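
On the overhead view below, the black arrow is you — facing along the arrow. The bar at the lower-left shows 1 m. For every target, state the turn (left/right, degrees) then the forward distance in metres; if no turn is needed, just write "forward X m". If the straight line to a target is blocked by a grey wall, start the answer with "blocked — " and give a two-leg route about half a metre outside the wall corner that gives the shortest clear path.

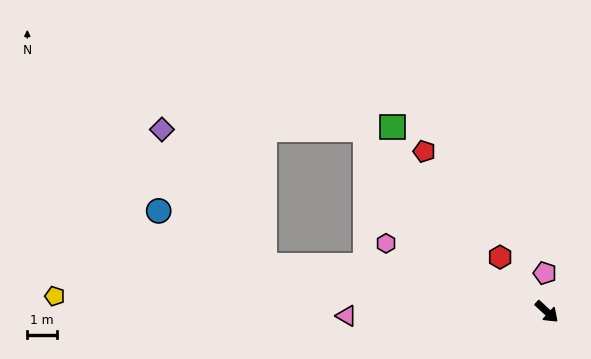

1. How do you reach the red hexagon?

turn left 173°, forward 2.5 m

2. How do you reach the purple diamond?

blocked — turn right 147°, forward 9.8 m, then turn right 43°, forward 5.8 m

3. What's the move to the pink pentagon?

turn left 135°, forward 1.3 m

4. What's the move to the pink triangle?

turn right 136°, forward 6.8 m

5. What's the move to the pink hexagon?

turn right 160°, forward 6.0 m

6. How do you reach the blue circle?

blocked — turn right 147°, forward 9.8 m, then turn right 17°, forward 4.1 m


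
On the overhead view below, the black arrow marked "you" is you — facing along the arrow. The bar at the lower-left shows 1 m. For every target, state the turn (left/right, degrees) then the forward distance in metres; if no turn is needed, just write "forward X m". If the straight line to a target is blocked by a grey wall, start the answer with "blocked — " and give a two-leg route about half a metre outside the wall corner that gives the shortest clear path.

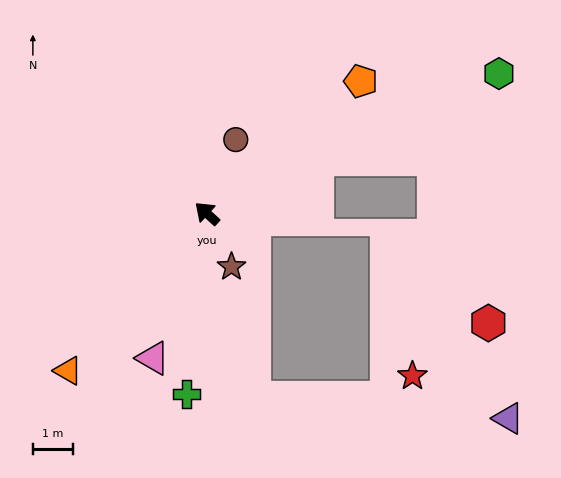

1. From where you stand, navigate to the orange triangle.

turn left 91°, forward 5.2 m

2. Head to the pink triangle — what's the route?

turn left 112°, forward 3.9 m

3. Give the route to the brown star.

turn left 157°, forward 1.5 m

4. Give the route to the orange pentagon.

turn right 97°, forward 5.1 m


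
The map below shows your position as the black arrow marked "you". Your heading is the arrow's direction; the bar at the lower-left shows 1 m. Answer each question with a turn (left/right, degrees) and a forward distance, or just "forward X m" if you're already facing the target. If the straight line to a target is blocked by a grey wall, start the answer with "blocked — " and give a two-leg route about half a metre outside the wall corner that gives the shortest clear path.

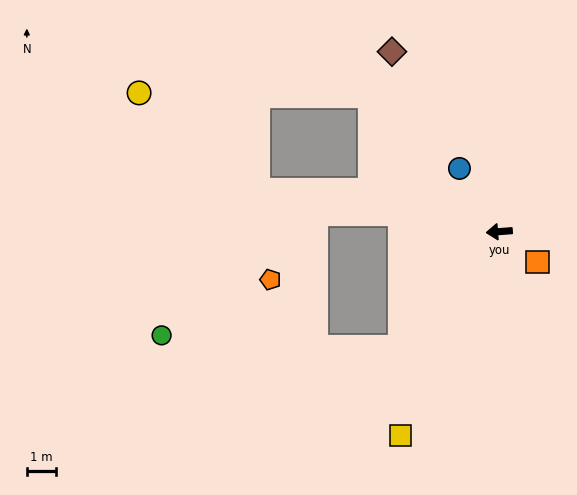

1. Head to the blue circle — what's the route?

turn right 62°, forward 2.6 m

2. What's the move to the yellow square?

turn left 60°, forward 7.8 m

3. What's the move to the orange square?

turn left 137°, forward 1.7 m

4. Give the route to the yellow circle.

blocked — turn right 14°, forward 8.4 m, then turn right 30°, forward 5.3 m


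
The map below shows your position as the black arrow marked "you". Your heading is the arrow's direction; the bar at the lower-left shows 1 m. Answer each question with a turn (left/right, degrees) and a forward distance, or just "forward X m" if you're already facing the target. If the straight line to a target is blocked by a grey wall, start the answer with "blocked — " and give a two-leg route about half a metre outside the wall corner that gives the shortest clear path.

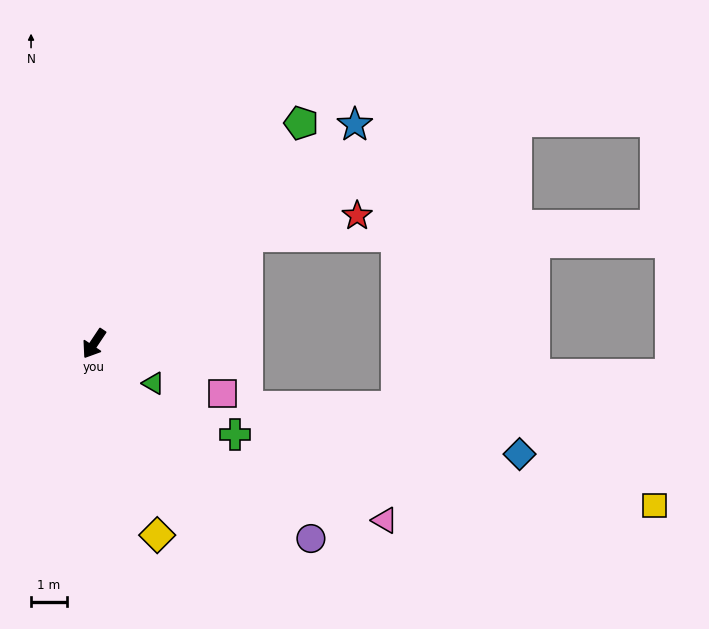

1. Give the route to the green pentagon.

turn left 170°, forward 8.5 m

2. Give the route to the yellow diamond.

turn left 52°, forward 5.6 m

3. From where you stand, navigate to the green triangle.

turn left 90°, forward 2.0 m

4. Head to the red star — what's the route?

blocked — turn left 159°, forward 5.2 m, then turn right 24°, forward 3.1 m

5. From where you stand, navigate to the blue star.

turn left 164°, forward 9.5 m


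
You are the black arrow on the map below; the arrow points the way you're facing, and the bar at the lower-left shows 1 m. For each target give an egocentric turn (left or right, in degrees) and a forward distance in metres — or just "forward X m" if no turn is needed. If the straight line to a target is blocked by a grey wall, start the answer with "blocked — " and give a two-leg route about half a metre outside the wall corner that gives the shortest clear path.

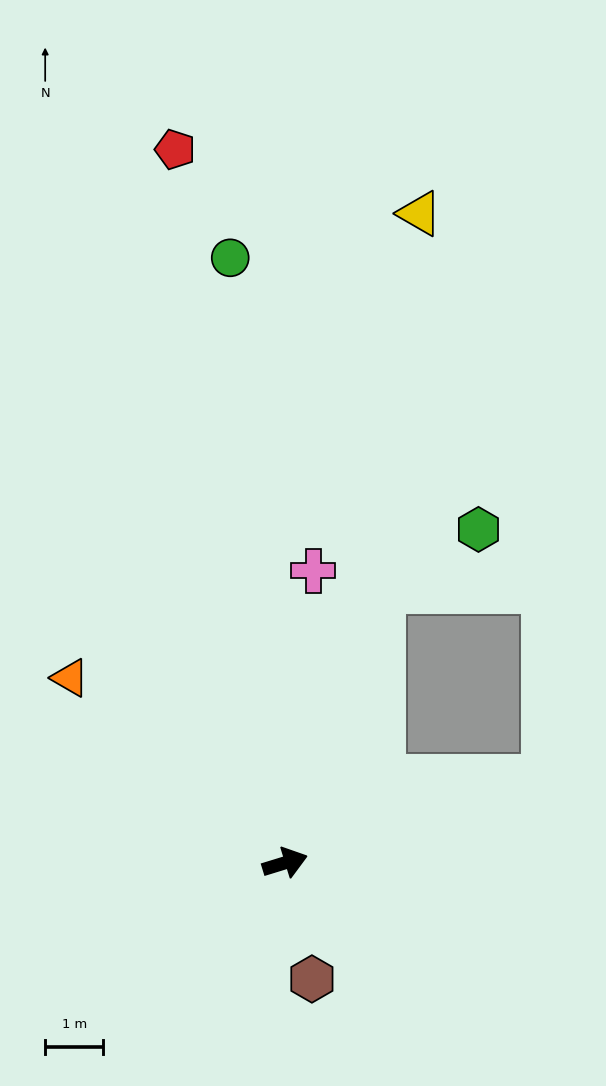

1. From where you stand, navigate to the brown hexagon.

turn right 94°, forward 2.1 m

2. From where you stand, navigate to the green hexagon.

blocked — turn left 54°, forward 5.0 m, then turn right 40°, forward 2.0 m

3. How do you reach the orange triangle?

turn left 122°, forward 4.9 m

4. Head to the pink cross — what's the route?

turn left 67°, forward 5.1 m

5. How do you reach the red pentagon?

turn left 82°, forward 12.5 m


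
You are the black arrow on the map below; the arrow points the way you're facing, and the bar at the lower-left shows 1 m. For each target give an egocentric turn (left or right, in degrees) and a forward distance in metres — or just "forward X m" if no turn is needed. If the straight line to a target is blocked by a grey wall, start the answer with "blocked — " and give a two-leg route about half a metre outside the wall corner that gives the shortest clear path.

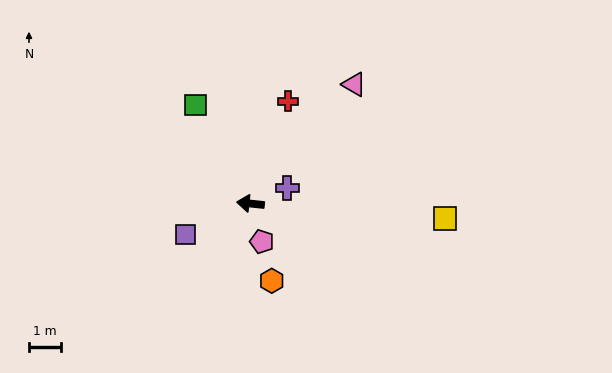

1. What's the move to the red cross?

turn right 104°, forward 3.4 m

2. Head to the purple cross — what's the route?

turn right 151°, forward 1.3 m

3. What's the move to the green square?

turn right 55°, forward 3.5 m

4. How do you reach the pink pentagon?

turn left 113°, forward 1.2 m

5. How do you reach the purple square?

turn left 31°, forward 2.3 m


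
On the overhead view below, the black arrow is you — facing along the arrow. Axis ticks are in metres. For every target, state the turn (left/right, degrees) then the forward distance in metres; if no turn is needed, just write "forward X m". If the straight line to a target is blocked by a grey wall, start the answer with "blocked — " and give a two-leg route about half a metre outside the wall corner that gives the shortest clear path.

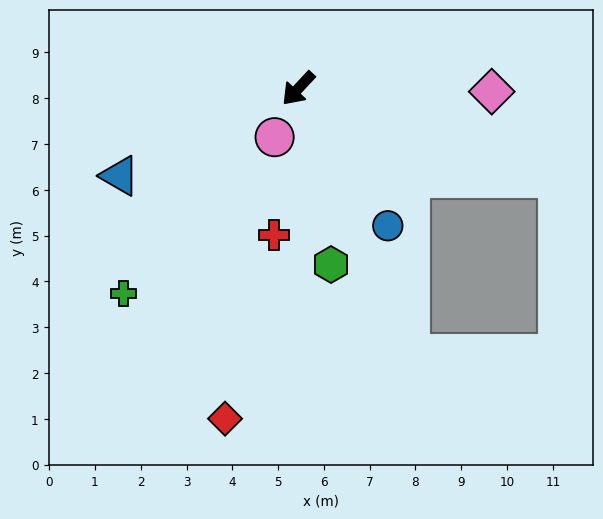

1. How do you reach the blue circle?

turn left 76°, forward 3.6 m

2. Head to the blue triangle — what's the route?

turn right 21°, forward 4.3 m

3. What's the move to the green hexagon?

turn left 53°, forward 3.9 m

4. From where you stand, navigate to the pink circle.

turn left 17°, forward 1.2 m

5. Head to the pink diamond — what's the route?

turn left 132°, forward 4.2 m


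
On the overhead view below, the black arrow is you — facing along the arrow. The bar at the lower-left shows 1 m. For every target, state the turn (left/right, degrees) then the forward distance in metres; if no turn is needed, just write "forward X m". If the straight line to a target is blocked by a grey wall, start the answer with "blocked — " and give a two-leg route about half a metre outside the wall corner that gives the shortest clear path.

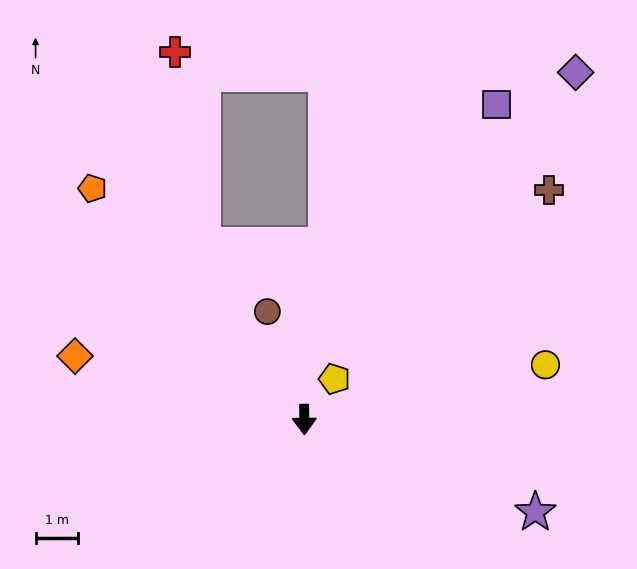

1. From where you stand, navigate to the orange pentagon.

turn right 138°, forward 7.4 m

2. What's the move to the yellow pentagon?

turn left 143°, forward 1.2 m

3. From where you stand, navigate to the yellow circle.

turn left 102°, forward 5.8 m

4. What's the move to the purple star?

turn left 68°, forward 5.8 m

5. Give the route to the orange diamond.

turn right 106°, forward 5.6 m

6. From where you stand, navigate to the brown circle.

turn right 162°, forward 2.7 m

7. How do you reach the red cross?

blocked — turn right 150°, forward 4.7 m, then turn right 22°, forward 4.6 m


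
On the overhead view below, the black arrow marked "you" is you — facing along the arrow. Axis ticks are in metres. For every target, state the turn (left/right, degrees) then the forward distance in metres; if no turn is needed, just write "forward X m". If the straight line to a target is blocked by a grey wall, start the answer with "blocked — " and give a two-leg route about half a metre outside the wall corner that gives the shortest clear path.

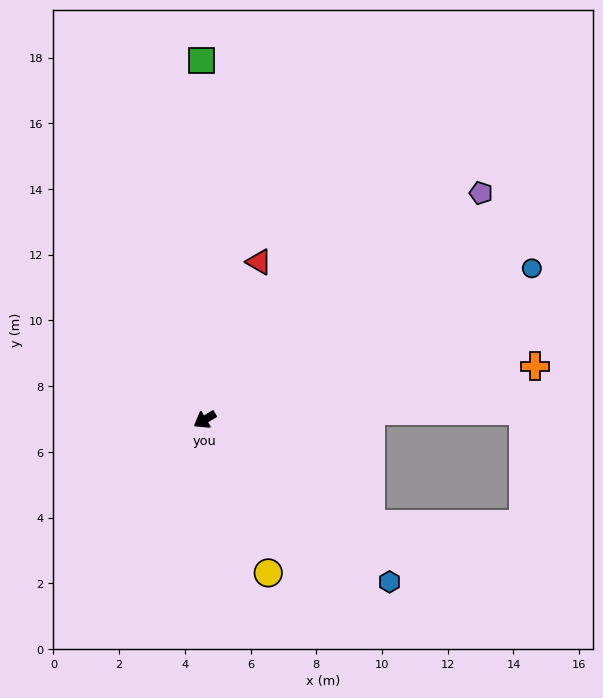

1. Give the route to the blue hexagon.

turn left 108°, forward 7.5 m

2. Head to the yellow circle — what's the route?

turn left 81°, forward 5.0 m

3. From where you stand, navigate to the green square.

turn right 121°, forward 10.9 m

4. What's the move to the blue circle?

turn left 174°, forward 11.0 m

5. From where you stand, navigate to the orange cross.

turn left 158°, forward 10.2 m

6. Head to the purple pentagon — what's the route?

turn right 172°, forward 10.9 m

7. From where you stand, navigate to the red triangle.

turn right 140°, forward 5.1 m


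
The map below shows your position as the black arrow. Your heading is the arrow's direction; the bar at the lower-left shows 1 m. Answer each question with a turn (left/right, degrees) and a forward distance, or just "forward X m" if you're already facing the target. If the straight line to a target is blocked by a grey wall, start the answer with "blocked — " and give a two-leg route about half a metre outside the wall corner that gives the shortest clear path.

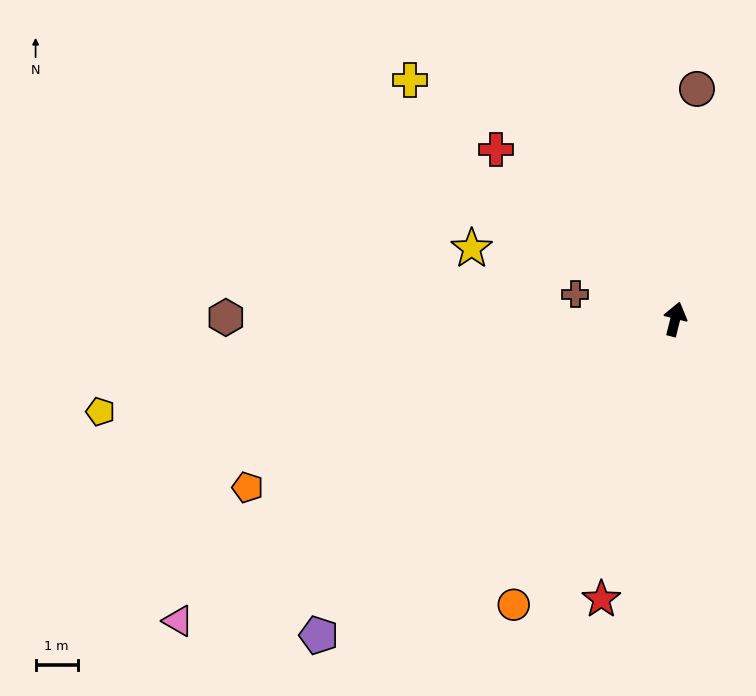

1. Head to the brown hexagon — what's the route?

turn left 104°, forward 10.6 m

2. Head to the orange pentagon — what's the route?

turn left 125°, forward 10.9 m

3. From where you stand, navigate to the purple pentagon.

turn left 146°, forward 11.3 m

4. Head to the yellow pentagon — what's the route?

turn left 113°, forward 13.8 m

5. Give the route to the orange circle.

turn left 165°, forward 7.8 m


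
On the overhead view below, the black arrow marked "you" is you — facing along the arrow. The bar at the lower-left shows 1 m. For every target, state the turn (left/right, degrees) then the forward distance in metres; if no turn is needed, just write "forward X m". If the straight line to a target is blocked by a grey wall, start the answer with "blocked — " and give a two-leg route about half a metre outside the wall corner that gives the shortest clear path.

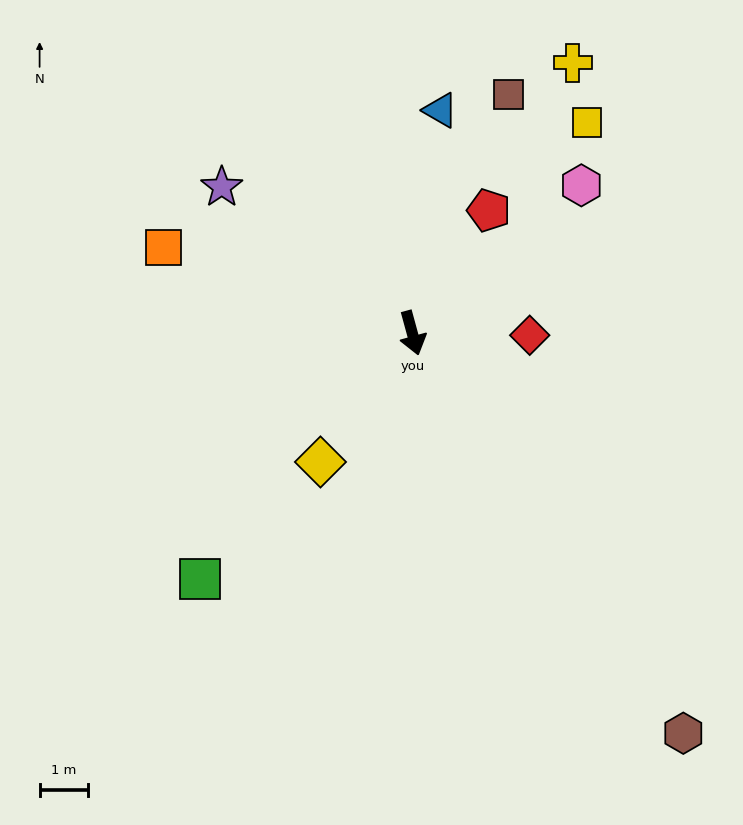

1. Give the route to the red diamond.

turn left 74°, forward 2.4 m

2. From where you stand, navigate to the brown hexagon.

turn left 19°, forward 10.0 m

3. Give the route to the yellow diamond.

turn right 51°, forward 3.3 m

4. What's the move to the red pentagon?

turn left 133°, forward 3.0 m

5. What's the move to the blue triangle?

turn left 158°, forward 4.6 m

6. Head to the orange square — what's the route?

turn right 124°, forward 5.4 m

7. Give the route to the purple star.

turn right 143°, forward 4.9 m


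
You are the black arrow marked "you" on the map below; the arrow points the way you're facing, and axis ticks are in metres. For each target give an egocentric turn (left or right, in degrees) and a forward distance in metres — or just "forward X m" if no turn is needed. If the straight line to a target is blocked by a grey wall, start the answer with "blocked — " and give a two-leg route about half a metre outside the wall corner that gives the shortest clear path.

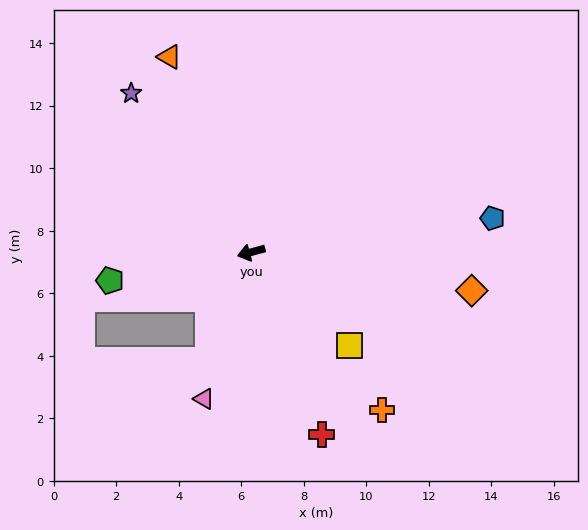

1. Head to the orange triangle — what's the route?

turn right 82°, forward 6.8 m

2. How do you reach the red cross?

turn left 96°, forward 6.2 m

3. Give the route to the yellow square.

turn left 121°, forward 4.3 m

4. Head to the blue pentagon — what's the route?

turn left 173°, forward 7.8 m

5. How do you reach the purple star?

turn right 68°, forward 6.4 m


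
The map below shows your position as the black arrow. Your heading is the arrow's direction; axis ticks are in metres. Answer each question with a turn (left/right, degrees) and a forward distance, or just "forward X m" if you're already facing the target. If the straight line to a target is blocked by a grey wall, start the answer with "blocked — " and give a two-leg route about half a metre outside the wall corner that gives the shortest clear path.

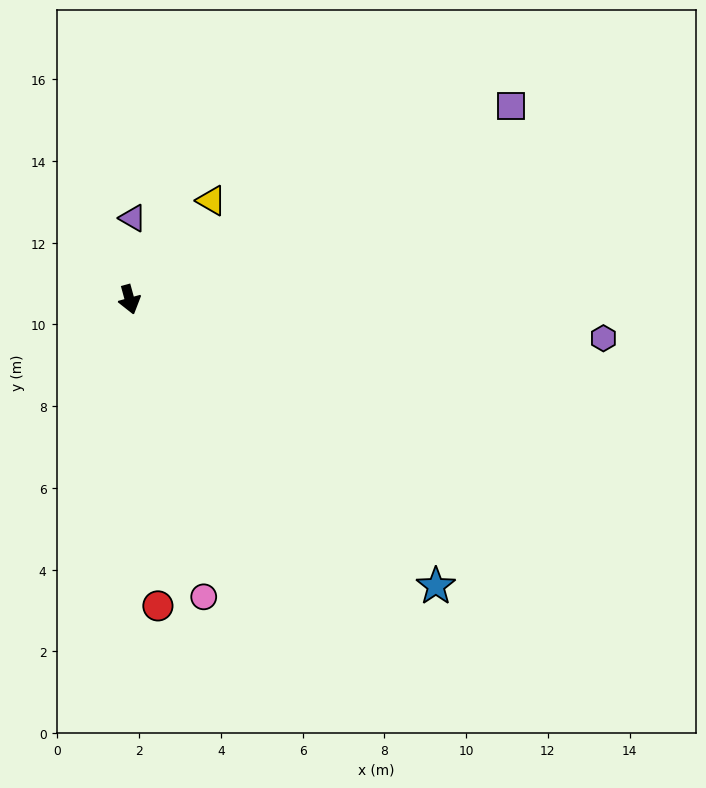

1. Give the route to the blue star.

turn left 32°, forward 10.3 m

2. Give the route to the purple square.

turn left 102°, forward 10.5 m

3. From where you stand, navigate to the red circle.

turn right 10°, forward 7.5 m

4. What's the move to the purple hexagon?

turn left 70°, forward 11.6 m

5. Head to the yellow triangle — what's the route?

turn left 125°, forward 3.1 m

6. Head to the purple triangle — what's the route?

turn left 162°, forward 2.0 m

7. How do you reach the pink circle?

forward 7.5 m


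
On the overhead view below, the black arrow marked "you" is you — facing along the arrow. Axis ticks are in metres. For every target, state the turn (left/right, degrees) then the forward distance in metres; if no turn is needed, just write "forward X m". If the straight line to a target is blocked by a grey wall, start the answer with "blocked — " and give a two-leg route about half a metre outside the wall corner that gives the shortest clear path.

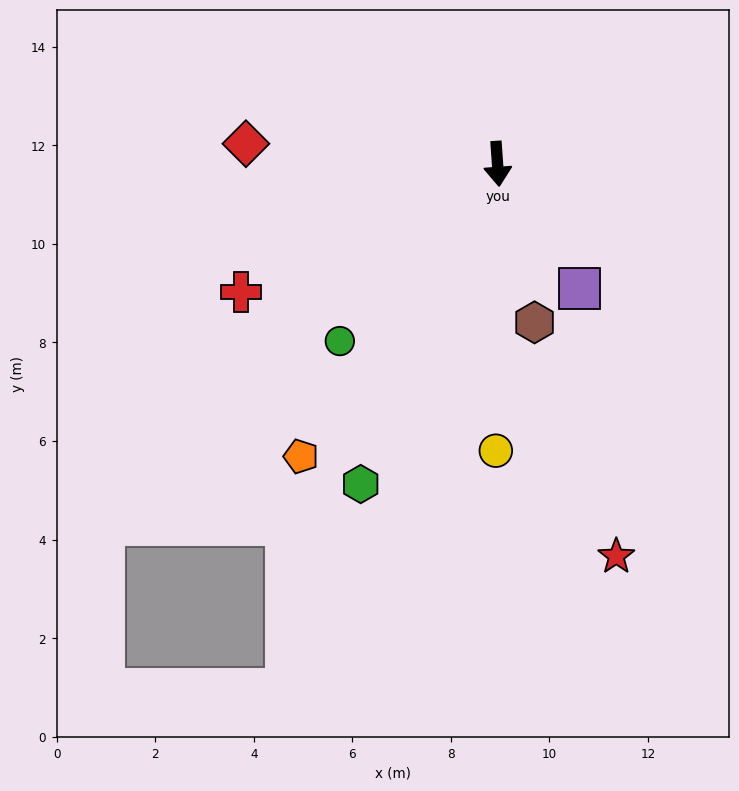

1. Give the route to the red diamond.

turn right 99°, forward 5.1 m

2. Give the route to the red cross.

turn right 68°, forward 5.8 m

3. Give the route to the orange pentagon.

turn right 38°, forward 7.1 m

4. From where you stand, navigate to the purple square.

turn left 29°, forward 3.0 m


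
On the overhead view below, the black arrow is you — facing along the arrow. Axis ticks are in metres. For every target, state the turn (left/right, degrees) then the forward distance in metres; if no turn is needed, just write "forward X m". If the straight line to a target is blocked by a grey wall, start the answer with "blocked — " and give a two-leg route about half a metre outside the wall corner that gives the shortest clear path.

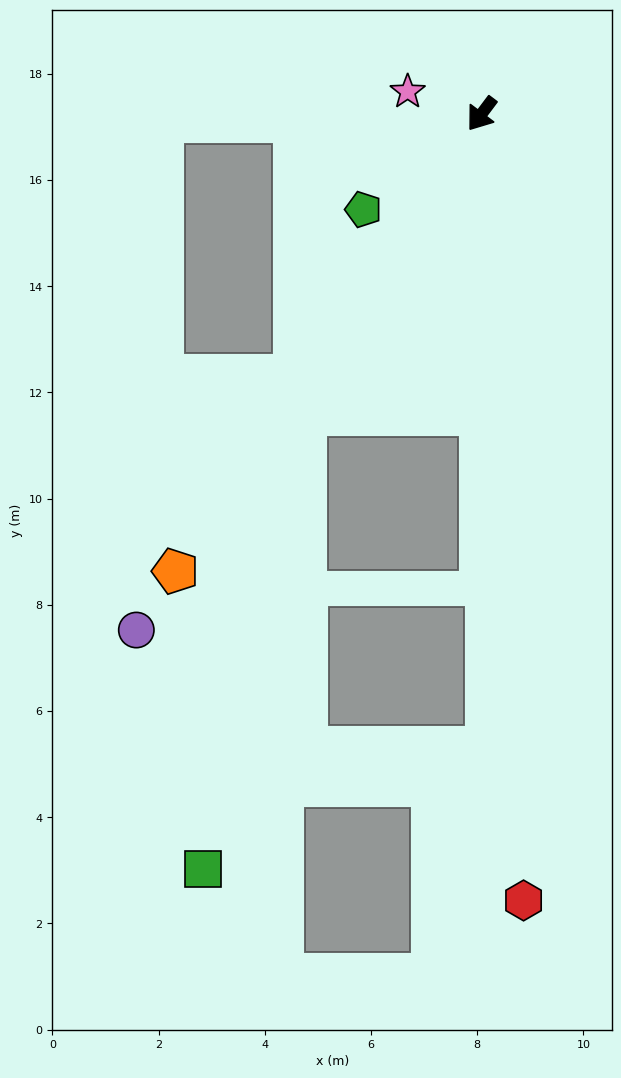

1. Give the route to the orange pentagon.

turn left 3°, forward 10.4 m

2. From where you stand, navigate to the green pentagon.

turn right 14°, forward 2.9 m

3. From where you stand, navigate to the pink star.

turn right 70°, forward 1.5 m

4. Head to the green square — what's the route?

blocked — turn left 6°, forward 6.5 m, then turn left 18°, forward 8.8 m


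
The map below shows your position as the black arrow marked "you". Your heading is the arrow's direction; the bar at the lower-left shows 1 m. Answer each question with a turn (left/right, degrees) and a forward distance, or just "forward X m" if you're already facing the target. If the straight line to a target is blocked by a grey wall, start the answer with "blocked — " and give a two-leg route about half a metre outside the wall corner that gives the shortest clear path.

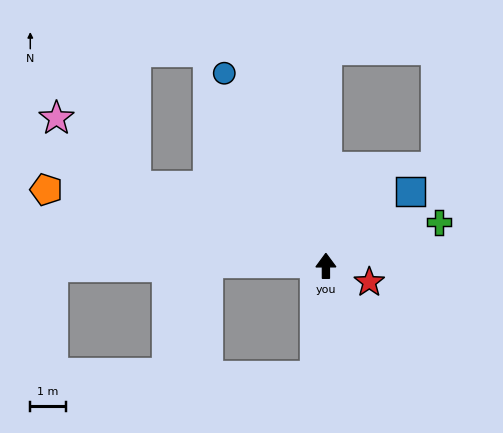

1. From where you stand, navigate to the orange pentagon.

turn left 75°, forward 8.1 m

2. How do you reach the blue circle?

turn left 28°, forward 6.1 m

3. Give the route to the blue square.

turn right 49°, forward 3.1 m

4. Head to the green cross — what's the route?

turn right 69°, forward 3.4 m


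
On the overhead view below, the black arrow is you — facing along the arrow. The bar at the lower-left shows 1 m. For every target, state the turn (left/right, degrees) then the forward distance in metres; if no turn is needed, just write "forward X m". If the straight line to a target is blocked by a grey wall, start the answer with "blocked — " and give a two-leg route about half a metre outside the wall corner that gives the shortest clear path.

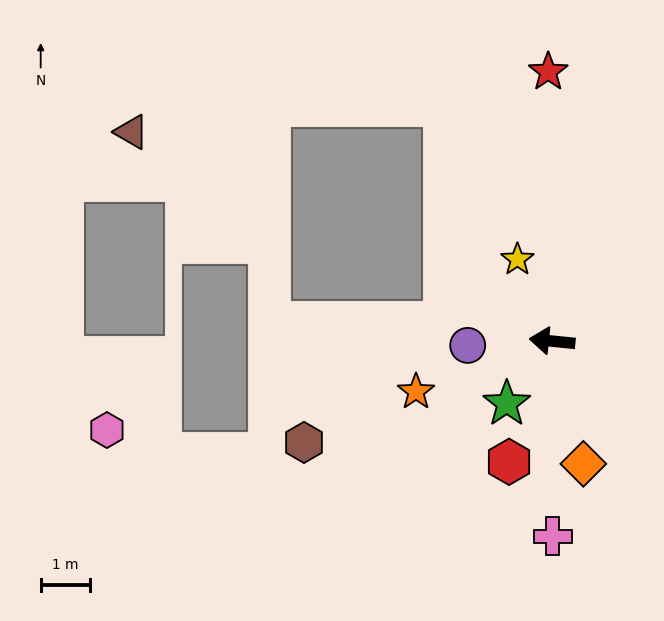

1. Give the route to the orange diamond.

turn left 110°, forward 2.5 m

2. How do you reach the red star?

turn right 83°, forward 5.4 m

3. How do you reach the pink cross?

turn left 96°, forward 3.9 m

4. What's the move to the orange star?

turn left 26°, forward 2.9 m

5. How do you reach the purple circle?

turn left 9°, forward 1.7 m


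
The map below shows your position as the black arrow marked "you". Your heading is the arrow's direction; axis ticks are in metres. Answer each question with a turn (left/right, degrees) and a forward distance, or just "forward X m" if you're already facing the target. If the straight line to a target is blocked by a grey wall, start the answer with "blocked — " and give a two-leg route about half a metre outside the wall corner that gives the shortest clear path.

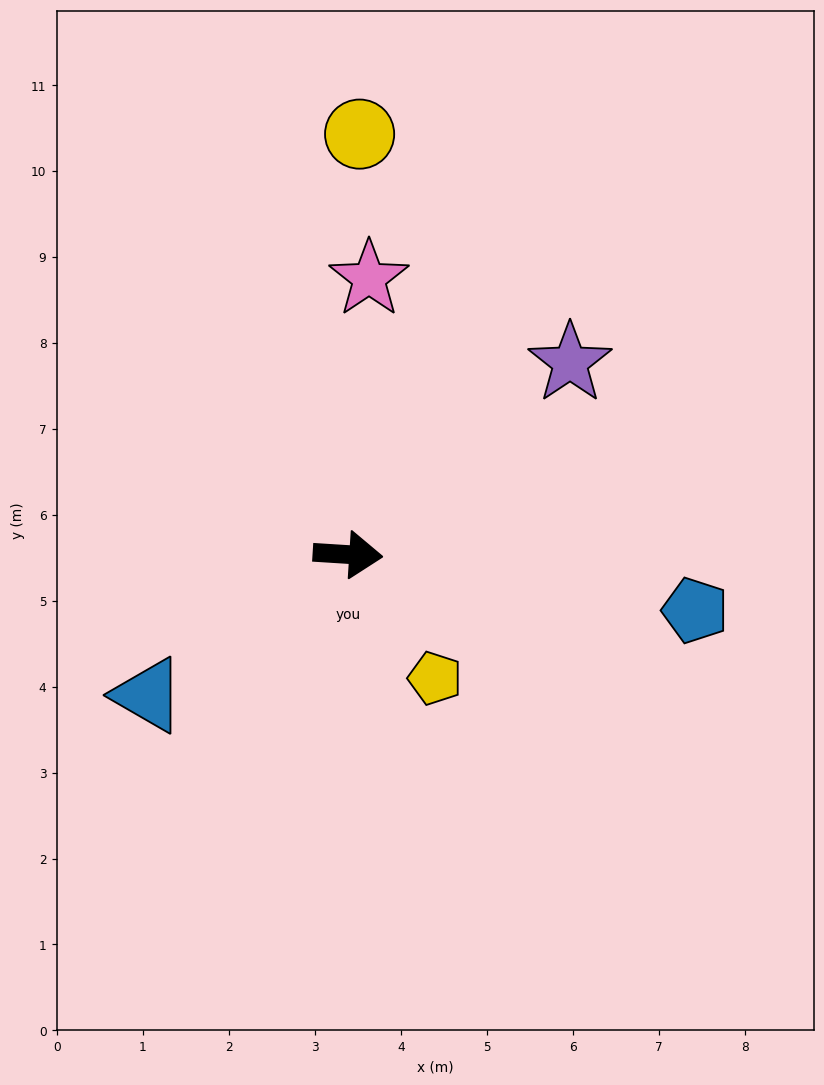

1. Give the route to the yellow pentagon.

turn right 51°, forward 1.8 m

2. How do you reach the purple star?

turn left 44°, forward 3.4 m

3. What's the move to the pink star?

turn left 89°, forward 3.2 m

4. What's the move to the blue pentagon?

turn right 6°, forward 4.1 m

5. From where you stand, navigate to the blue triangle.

turn right 141°, forward 2.8 m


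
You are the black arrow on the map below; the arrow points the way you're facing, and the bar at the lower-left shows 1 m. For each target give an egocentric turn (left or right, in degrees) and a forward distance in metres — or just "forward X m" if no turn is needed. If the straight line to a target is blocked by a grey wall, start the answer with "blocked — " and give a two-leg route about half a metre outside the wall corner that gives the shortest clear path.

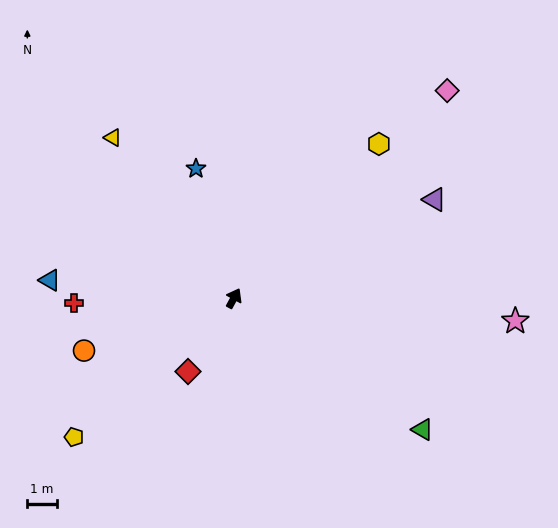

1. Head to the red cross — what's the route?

turn left 120°, forward 5.4 m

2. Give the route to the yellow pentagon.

turn left 160°, forward 7.2 m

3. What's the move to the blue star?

turn left 45°, forward 4.6 m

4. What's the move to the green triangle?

turn right 96°, forward 7.8 m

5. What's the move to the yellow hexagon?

turn right 14°, forward 7.2 m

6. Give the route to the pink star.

turn right 66°, forward 9.6 m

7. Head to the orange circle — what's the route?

turn left 138°, forward 5.4 m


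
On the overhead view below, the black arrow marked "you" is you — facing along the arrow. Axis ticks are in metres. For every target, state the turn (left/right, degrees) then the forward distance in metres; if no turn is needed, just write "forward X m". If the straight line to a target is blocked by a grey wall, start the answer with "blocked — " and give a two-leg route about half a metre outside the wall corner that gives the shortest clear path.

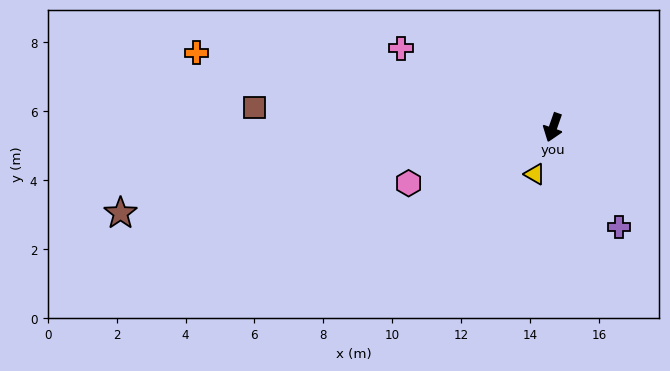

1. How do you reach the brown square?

turn right 75°, forward 8.7 m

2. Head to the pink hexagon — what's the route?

turn right 50°, forward 4.5 m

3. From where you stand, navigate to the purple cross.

turn left 53°, forward 3.5 m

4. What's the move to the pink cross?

turn right 98°, forward 5.0 m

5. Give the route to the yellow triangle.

turn right 2°, forward 1.5 m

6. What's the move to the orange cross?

turn right 83°, forward 10.6 m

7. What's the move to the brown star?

turn right 60°, forward 12.8 m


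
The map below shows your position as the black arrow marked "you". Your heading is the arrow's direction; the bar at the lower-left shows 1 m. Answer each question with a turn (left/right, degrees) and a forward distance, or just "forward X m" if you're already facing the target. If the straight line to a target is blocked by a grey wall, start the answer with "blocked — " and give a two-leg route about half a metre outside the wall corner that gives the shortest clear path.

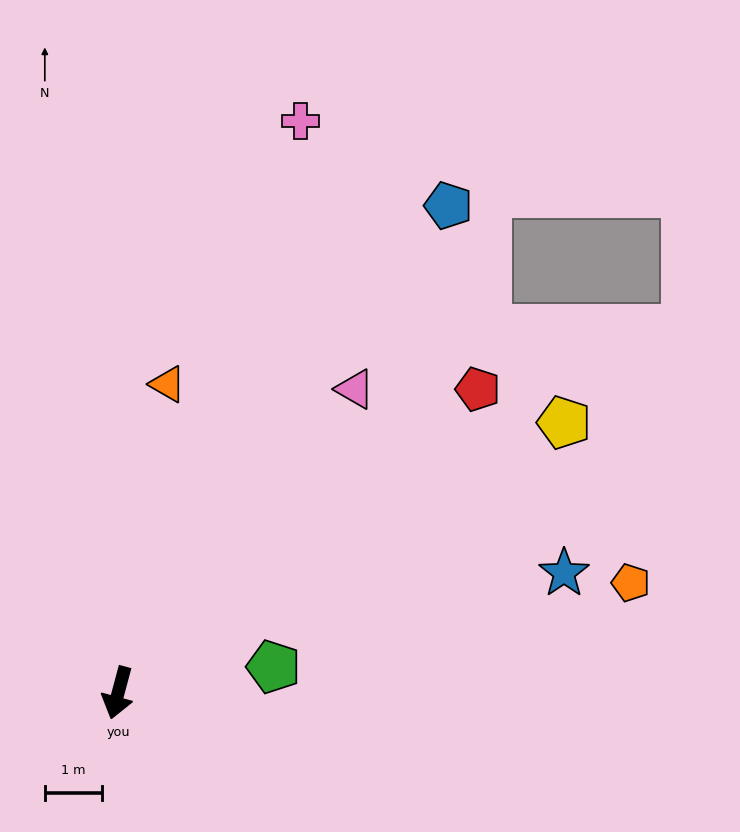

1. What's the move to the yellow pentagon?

turn left 136°, forward 9.1 m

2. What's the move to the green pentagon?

turn left 115°, forward 2.7 m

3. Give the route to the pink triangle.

turn left 157°, forward 6.7 m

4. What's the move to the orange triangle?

turn right 174°, forward 5.4 m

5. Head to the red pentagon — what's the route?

turn left 145°, forward 8.2 m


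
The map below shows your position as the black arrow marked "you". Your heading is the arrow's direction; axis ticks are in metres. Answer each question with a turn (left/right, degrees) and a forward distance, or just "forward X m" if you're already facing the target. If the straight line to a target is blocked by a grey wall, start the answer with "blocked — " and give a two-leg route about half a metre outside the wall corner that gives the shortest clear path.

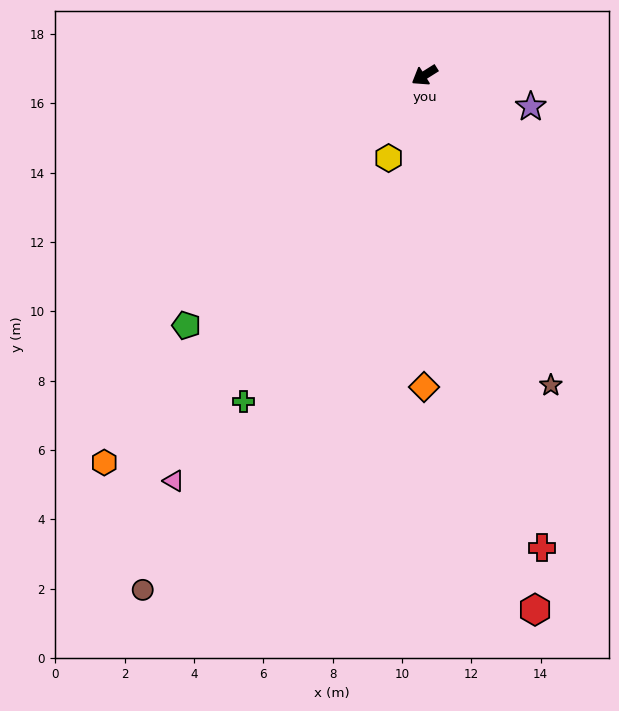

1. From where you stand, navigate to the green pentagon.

turn left 14°, forward 10.0 m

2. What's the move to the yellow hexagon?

turn left 34°, forward 2.6 m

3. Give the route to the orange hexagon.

turn left 18°, forward 14.5 m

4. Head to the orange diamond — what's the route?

turn left 58°, forward 9.0 m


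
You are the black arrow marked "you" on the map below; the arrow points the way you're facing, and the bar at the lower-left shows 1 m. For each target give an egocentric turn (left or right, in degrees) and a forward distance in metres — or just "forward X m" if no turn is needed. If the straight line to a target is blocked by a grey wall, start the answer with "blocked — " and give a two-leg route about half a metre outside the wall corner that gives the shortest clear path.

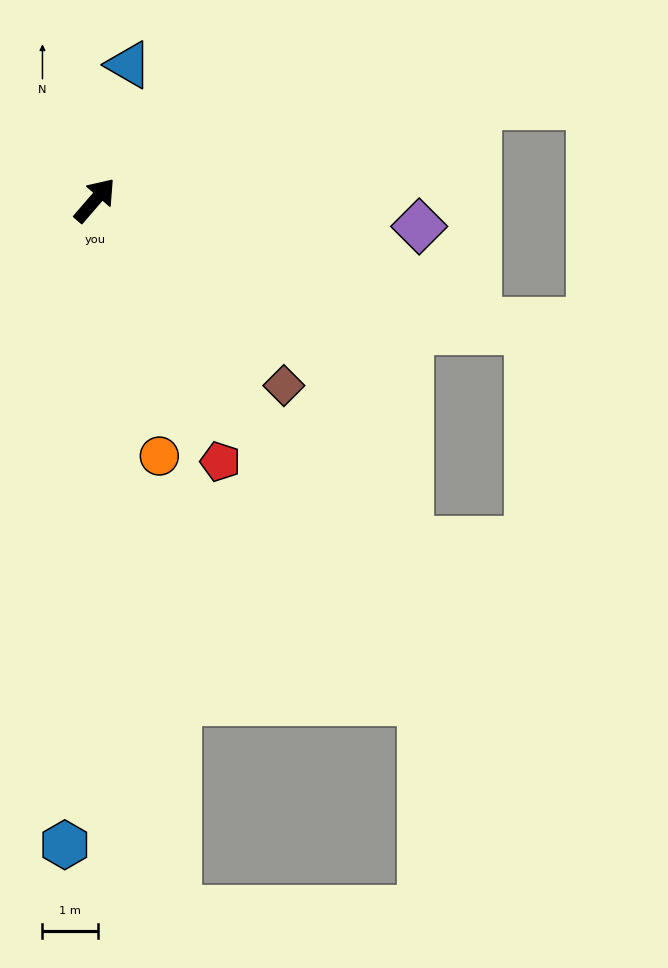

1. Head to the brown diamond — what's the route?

turn right 94°, forward 4.8 m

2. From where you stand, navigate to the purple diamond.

turn right 54°, forward 5.8 m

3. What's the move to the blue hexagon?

turn right 142°, forward 11.6 m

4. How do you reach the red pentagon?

turn right 114°, forward 5.2 m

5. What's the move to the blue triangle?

turn left 27°, forward 2.5 m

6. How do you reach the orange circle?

turn right 125°, forward 4.7 m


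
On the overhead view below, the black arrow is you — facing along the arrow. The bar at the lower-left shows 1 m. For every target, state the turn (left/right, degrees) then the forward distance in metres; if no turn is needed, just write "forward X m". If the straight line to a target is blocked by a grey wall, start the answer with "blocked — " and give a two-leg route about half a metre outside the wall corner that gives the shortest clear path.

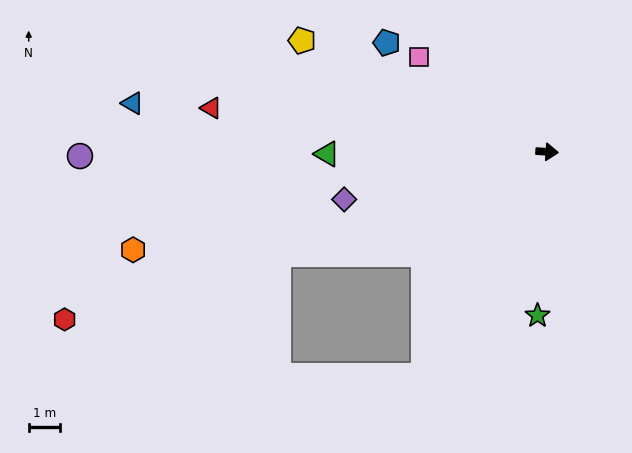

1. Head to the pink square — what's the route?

turn left 147°, forward 5.0 m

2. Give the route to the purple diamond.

turn right 163°, forward 6.6 m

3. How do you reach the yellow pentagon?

turn left 159°, forward 8.5 m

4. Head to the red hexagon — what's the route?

turn right 157°, forward 16.1 m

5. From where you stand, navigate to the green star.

turn right 90°, forward 5.2 m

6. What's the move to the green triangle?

turn right 176°, forward 6.9 m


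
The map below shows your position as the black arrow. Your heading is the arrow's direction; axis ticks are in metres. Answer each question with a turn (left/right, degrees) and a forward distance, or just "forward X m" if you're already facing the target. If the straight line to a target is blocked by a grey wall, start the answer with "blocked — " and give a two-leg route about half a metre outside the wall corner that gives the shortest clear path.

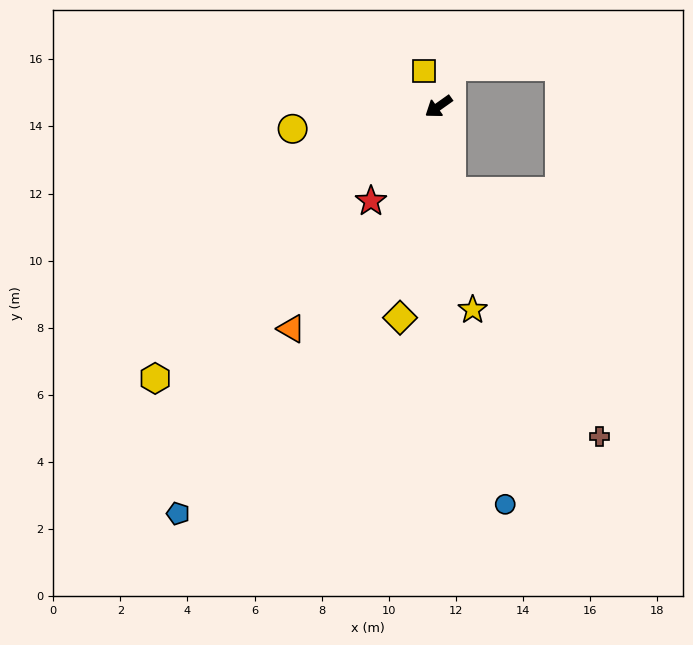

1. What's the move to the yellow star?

turn left 64°, forward 6.1 m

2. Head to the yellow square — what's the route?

turn right 103°, forward 1.1 m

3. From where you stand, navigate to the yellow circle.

turn right 27°, forward 4.4 m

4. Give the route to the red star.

turn left 19°, forward 3.5 m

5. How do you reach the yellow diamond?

turn left 44°, forward 6.4 m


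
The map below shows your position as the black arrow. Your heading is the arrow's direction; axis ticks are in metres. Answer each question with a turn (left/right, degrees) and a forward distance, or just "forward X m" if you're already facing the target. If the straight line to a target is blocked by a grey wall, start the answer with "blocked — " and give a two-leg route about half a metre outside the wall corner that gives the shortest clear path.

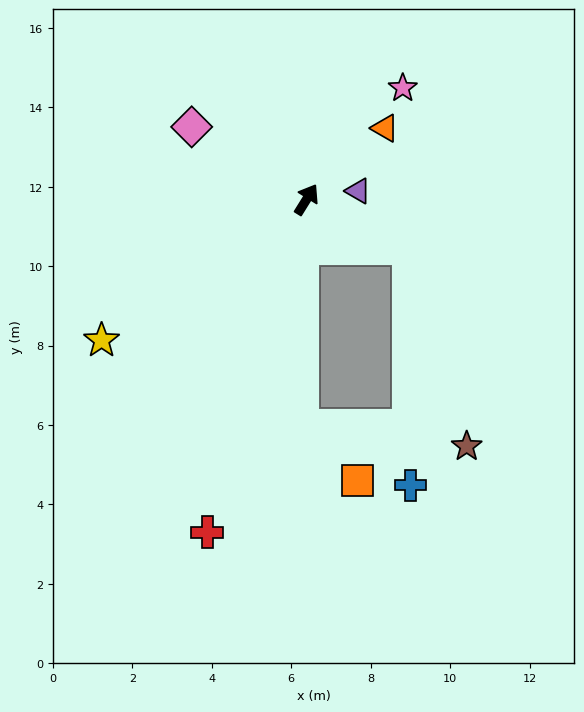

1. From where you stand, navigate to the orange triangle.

turn right 16°, forward 2.7 m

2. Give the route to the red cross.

turn right 165°, forward 8.7 m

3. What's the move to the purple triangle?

turn right 49°, forward 1.3 m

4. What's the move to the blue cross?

blocked — turn right 84°, forward 2.9 m, then turn right 64°, forward 6.0 m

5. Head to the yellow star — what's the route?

turn left 156°, forward 6.3 m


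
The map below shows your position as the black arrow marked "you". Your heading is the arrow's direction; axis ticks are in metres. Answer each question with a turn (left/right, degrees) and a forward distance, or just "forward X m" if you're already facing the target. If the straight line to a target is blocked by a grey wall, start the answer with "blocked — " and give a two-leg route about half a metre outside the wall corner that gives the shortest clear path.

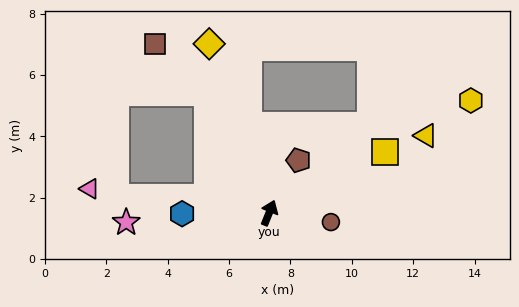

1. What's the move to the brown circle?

turn right 77°, forward 2.0 m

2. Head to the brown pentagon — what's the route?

turn right 7°, forward 2.0 m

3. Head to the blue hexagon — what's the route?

turn left 113°, forward 2.8 m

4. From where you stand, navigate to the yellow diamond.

turn left 41°, forward 5.8 m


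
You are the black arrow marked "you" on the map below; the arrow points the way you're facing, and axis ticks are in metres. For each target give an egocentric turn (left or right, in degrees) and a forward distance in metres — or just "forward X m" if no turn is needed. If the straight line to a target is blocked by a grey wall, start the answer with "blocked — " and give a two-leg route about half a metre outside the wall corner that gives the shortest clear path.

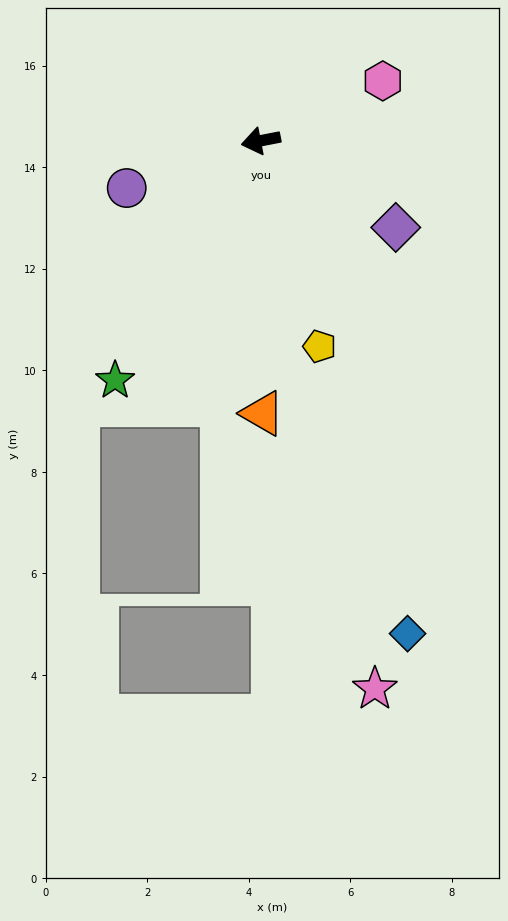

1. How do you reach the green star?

turn left 48°, forward 5.5 m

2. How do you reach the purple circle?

turn left 8°, forward 2.8 m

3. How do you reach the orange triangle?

turn left 79°, forward 5.4 m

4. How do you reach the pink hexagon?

turn right 165°, forward 2.7 m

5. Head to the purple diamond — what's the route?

turn left 136°, forward 3.2 m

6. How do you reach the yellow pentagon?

turn left 95°, forward 4.2 m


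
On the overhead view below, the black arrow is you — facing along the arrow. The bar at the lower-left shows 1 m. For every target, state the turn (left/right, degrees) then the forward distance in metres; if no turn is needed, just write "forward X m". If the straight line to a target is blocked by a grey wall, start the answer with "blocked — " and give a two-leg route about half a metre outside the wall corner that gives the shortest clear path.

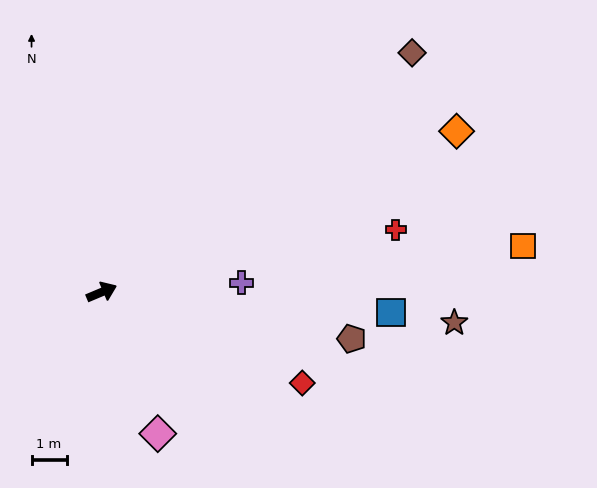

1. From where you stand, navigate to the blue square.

turn right 27°, forward 8.3 m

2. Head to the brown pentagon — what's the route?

turn right 33°, forward 7.2 m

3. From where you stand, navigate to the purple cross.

turn right 19°, forward 4.0 m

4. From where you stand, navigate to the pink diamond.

turn right 91°, forward 4.3 m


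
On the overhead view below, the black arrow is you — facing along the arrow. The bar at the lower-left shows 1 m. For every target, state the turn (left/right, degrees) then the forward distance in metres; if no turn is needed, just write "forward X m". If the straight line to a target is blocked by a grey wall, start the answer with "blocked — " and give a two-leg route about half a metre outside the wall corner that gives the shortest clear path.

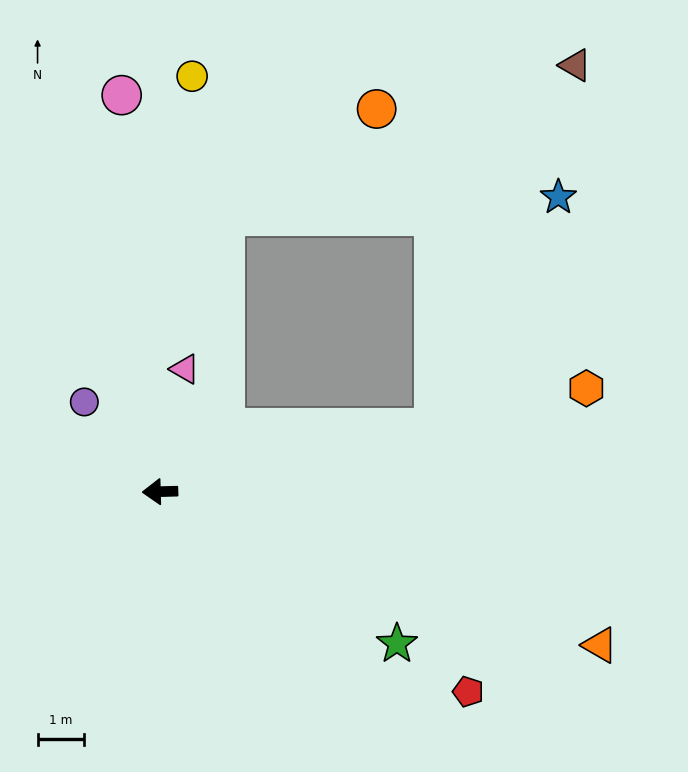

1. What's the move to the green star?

turn left 146°, forward 6.1 m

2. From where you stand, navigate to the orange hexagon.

turn right 168°, forward 9.4 m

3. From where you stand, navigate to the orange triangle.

turn left 159°, forward 10.0 m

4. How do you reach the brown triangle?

blocked — turn right 168°, forward 6.0 m, then turn left 55°, forward 8.4 m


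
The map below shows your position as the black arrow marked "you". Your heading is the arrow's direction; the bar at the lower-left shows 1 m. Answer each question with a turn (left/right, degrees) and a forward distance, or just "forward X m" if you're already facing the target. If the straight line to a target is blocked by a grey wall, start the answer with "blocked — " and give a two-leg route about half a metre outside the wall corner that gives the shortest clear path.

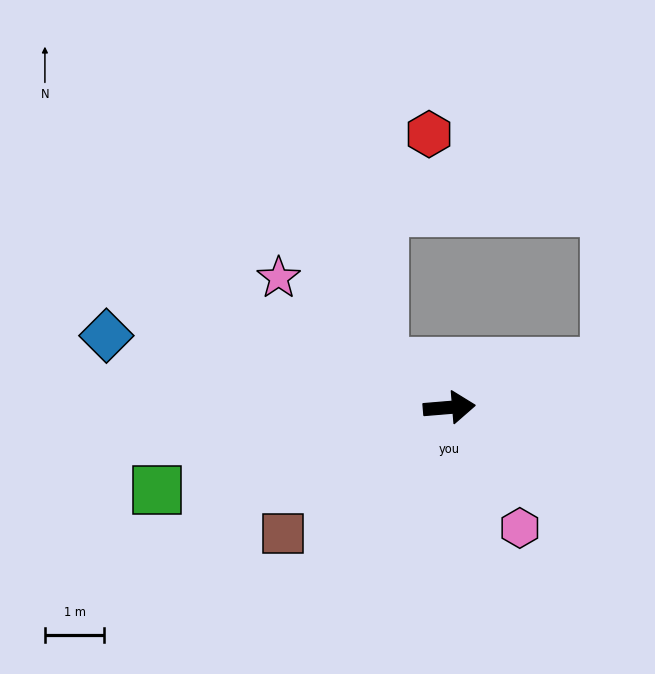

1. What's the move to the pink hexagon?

turn right 64°, forward 2.3 m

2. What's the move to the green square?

turn right 169°, forward 5.1 m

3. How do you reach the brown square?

turn right 148°, forward 3.5 m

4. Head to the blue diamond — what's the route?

turn left 163°, forward 5.9 m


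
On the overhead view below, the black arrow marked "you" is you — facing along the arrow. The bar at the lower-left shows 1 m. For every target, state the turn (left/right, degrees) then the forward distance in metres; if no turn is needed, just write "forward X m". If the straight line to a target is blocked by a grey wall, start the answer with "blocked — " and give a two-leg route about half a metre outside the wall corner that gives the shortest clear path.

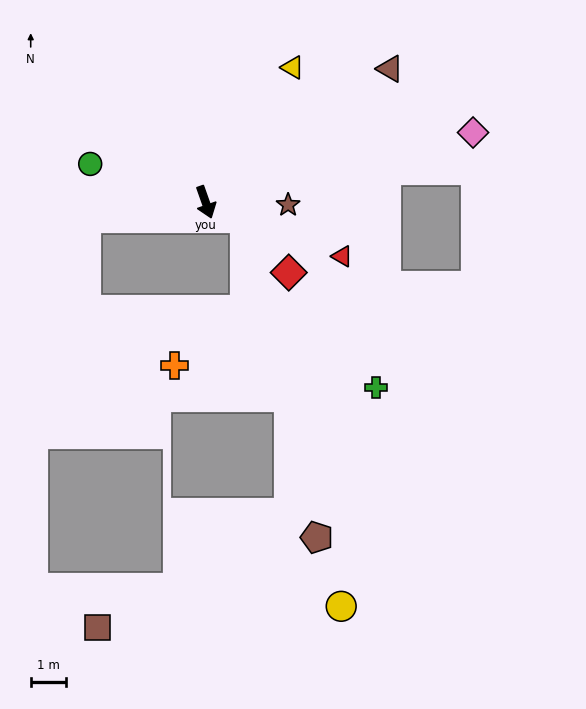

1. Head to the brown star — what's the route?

turn left 69°, forward 2.3 m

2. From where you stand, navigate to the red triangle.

turn left 49°, forward 4.2 m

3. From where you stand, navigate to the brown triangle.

turn left 106°, forward 6.4 m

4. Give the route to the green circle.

turn right 128°, forward 3.4 m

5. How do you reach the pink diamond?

turn left 85°, forward 7.8 m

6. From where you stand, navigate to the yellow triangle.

turn left 128°, forward 4.5 m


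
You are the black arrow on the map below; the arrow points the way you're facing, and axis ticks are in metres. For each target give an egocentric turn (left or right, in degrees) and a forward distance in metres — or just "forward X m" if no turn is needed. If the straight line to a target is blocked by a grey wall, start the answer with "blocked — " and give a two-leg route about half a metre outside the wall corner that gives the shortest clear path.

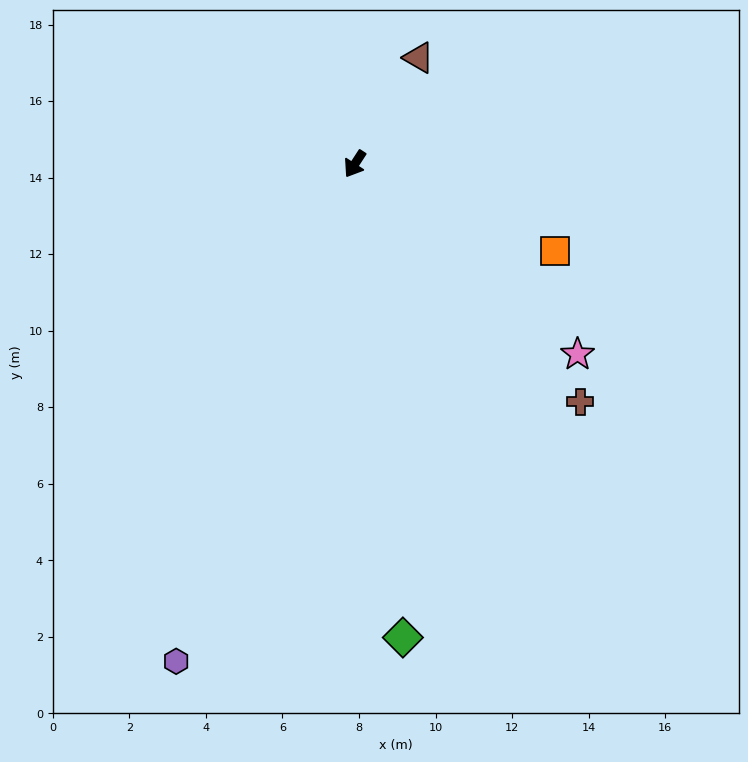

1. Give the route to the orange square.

turn left 99°, forward 5.7 m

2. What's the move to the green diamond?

turn left 39°, forward 12.4 m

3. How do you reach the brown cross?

turn left 76°, forward 8.6 m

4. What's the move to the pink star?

turn left 82°, forward 7.7 m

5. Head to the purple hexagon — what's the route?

turn left 13°, forward 13.8 m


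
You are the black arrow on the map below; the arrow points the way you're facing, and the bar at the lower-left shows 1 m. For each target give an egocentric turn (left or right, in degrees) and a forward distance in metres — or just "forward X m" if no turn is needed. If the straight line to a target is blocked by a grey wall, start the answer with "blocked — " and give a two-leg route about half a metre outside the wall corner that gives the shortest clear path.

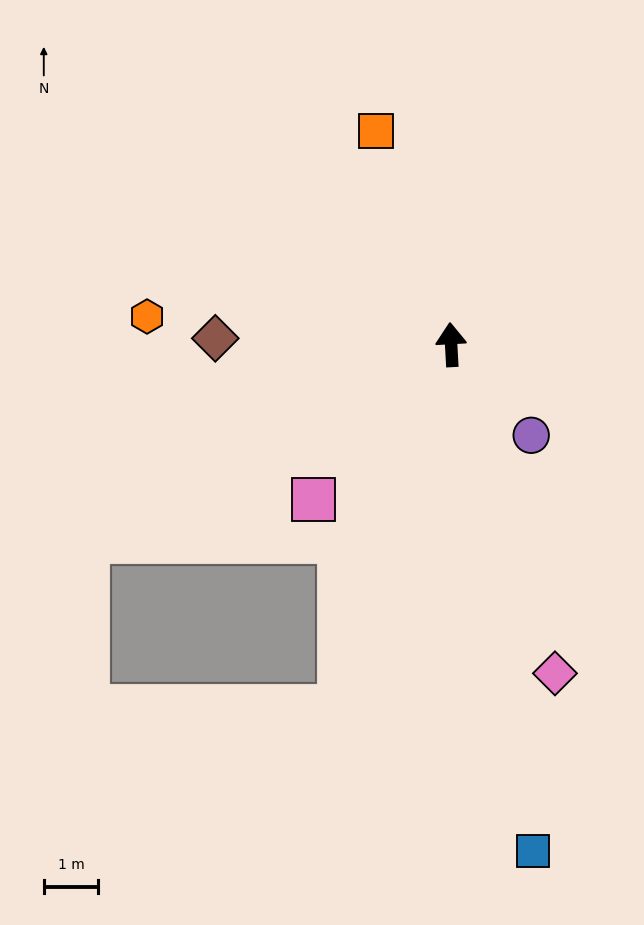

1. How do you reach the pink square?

turn left 135°, forward 3.8 m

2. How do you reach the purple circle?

turn right 142°, forward 2.2 m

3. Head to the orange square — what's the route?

turn left 16°, forward 4.2 m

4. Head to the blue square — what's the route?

turn right 174°, forward 9.4 m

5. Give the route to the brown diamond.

turn left 85°, forward 4.3 m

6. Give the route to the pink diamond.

turn right 166°, forward 6.3 m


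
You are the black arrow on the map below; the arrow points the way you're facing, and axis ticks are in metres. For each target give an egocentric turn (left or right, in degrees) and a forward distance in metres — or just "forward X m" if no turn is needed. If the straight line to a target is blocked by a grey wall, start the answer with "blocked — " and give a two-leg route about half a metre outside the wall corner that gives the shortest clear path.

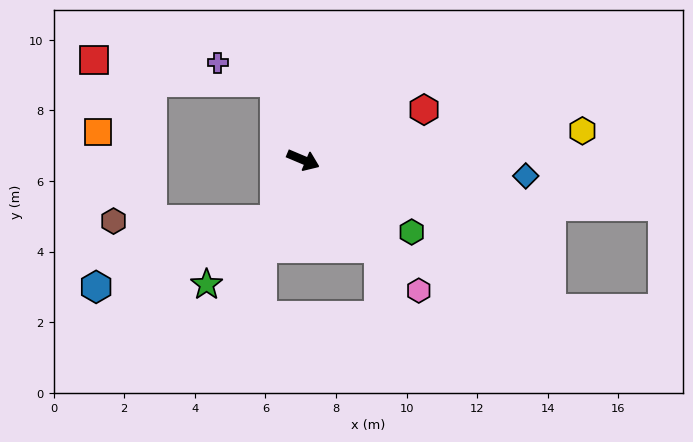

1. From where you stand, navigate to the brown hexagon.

blocked — turn right 92°, forward 1.9 m, then turn right 65°, forward 4.6 m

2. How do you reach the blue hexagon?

blocked — turn right 92°, forward 1.9 m, then turn right 45°, forward 5.4 m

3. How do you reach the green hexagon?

turn right 11°, forward 3.7 m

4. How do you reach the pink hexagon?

turn right 26°, forward 4.9 m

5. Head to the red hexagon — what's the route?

turn left 45°, forward 3.7 m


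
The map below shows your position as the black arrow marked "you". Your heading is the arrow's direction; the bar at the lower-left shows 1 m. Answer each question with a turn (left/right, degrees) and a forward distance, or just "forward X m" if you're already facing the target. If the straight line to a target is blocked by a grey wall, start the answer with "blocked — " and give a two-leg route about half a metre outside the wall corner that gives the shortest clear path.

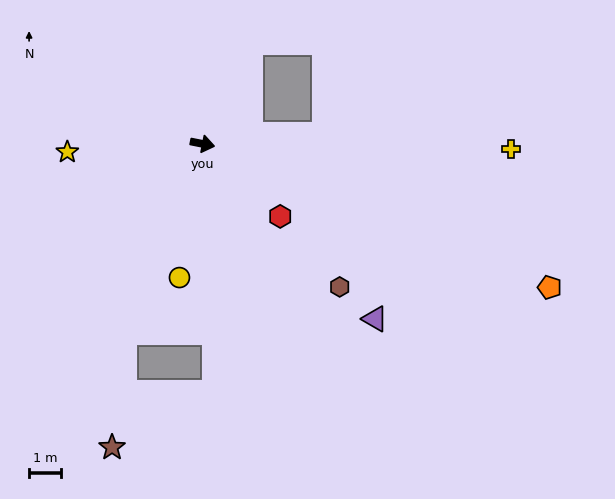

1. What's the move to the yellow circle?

turn right 88°, forward 4.3 m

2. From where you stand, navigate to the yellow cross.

turn left 10°, forward 9.8 m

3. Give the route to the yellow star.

turn right 165°, forward 4.3 m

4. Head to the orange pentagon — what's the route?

turn right 11°, forward 11.9 m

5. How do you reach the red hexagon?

turn right 32°, forward 3.4 m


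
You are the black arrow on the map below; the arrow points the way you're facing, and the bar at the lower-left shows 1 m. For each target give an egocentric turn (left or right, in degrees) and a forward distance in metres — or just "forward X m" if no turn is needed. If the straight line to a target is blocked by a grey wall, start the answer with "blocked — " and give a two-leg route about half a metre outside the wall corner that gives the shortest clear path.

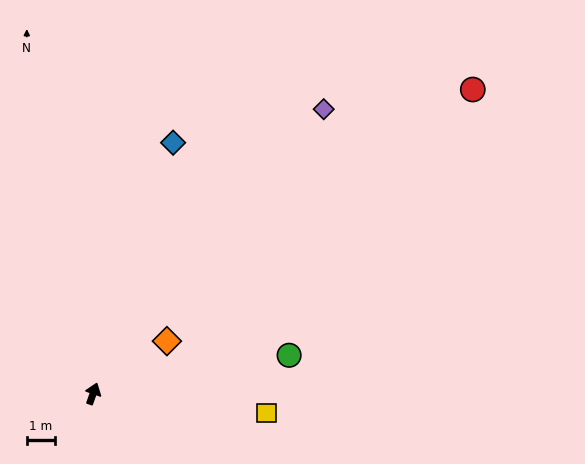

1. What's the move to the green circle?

turn right 59°, forward 7.0 m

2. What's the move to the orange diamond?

turn right 35°, forward 3.2 m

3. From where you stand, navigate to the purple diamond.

turn right 20°, forward 12.8 m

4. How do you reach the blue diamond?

forward 9.2 m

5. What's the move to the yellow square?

turn right 77°, forward 6.1 m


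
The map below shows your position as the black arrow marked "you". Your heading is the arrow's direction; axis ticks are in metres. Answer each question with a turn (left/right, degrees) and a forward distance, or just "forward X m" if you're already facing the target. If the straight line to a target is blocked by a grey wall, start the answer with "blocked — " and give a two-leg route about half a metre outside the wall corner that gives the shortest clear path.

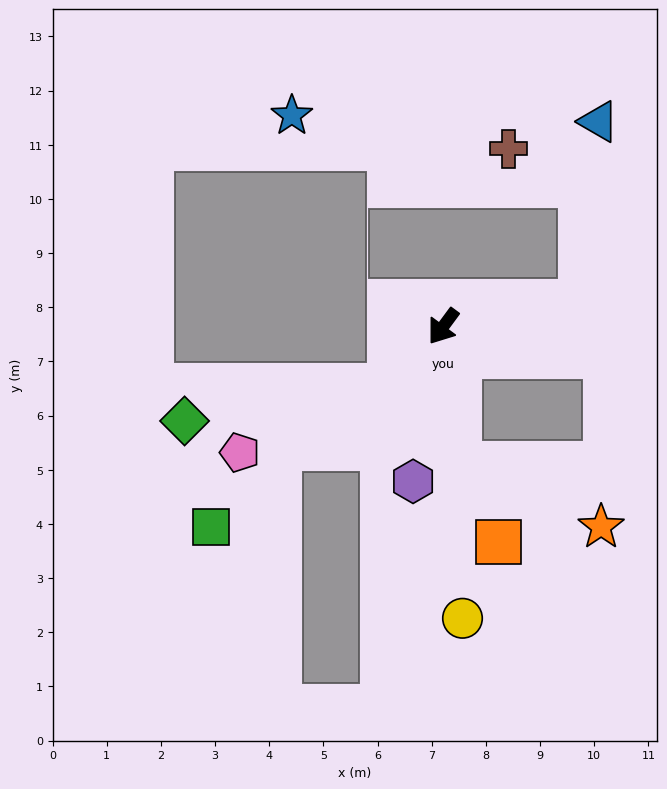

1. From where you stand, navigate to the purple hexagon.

turn left 25°, forward 2.9 m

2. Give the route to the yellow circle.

turn left 40°, forward 5.4 m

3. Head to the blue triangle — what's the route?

blocked — turn left 136°, forward 2.6 m, then turn left 75°, forward 3.4 m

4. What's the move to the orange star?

blocked — turn left 43°, forward 2.6 m, then turn left 60°, forward 2.9 m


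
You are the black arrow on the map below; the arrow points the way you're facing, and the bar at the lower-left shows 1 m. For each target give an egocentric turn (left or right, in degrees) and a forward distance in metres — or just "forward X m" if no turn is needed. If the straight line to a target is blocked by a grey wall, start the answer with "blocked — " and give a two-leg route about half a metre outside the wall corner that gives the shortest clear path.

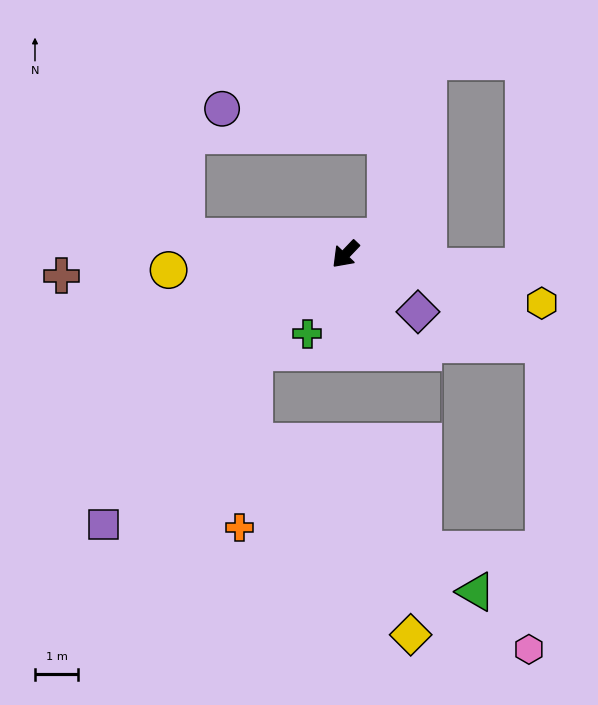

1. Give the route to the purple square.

forward 8.4 m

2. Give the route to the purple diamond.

turn left 95°, forward 2.1 m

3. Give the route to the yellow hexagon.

turn left 120°, forward 4.7 m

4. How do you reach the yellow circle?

turn right 41°, forward 4.1 m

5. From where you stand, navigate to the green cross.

turn left 18°, forward 2.0 m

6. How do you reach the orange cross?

blocked — forward 3.1 m, then turn left 39°, forward 4.1 m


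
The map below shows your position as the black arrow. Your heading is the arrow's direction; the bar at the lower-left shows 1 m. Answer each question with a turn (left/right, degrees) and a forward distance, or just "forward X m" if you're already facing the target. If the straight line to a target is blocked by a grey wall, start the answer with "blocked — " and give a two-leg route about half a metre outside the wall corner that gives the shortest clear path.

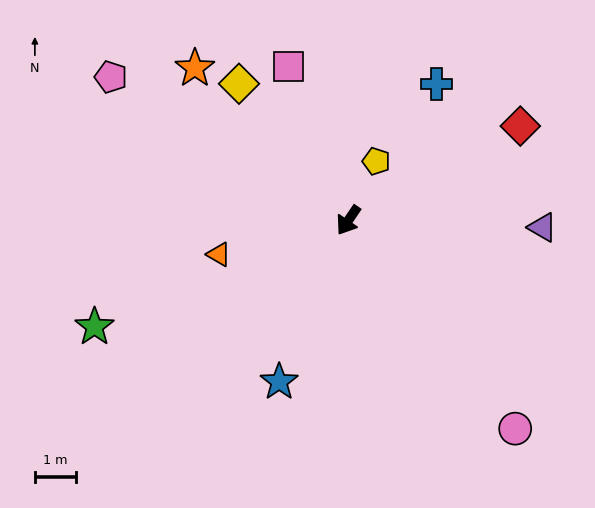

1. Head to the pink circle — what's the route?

turn left 73°, forward 6.5 m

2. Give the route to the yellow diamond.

turn right 107°, forward 4.3 m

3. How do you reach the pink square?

turn right 125°, forward 4.0 m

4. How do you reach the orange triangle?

turn right 41°, forward 3.3 m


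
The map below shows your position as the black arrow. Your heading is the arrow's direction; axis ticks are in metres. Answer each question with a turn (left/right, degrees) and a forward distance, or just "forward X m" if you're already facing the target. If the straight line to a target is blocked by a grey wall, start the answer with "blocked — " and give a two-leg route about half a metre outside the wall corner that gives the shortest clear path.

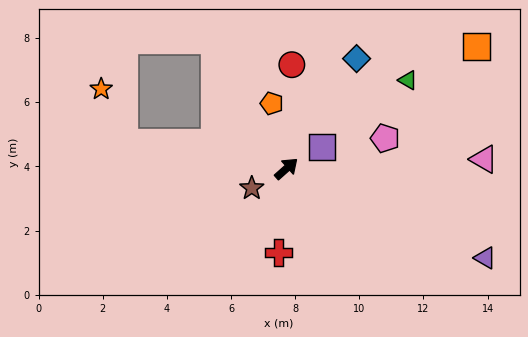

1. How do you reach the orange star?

blocked — turn left 129°, forward 5.1 m, then turn right 57°, forward 1.8 m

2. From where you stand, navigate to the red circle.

turn left 45°, forward 3.2 m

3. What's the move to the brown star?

turn left 168°, forward 1.2 m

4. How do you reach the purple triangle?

turn right 66°, forward 6.8 m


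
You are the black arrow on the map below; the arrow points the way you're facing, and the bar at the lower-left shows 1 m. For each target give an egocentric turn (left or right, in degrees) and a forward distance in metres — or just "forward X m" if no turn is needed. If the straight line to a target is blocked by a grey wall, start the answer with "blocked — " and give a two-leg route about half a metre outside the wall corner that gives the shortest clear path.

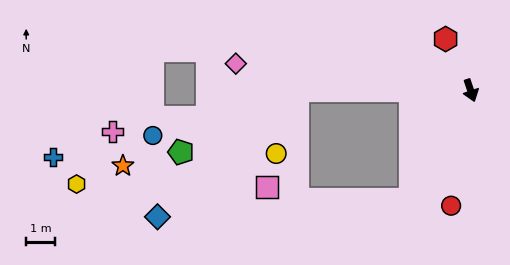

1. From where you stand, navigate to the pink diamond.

turn right 115°, forward 8.2 m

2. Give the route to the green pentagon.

blocked — turn right 109°, forward 6.0 m, then turn left 28°, forward 4.6 m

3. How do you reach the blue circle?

blocked — turn right 109°, forward 6.0 m, then turn left 18°, forward 5.3 m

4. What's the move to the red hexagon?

turn right 173°, forward 2.0 m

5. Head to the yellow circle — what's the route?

blocked — turn right 109°, forward 6.0 m, then turn left 72°, forward 2.3 m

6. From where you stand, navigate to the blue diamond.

blocked — turn right 109°, forward 6.0 m, then turn left 43°, forward 6.6 m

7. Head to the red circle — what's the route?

turn right 28°, forward 4.1 m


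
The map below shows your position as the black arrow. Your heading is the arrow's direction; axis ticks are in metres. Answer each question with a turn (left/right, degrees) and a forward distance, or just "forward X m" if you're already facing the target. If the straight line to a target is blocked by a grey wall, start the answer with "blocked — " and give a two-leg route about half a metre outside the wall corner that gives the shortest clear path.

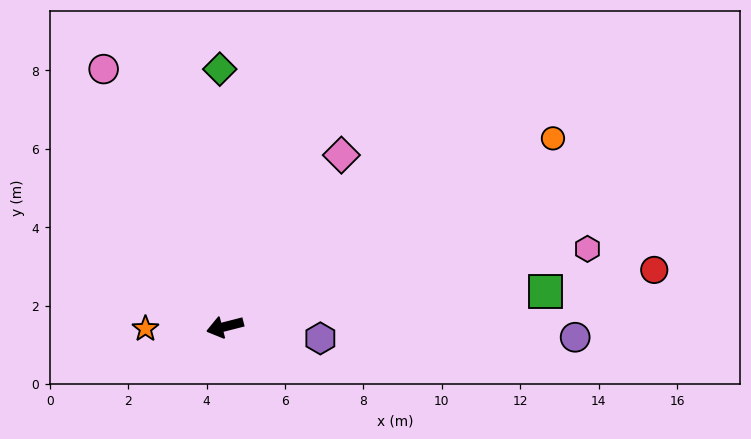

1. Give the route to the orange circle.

turn right 164°, forward 9.6 m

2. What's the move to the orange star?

turn right 13°, forward 2.0 m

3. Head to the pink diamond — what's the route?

turn right 139°, forward 5.3 m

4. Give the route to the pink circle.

turn right 79°, forward 7.3 m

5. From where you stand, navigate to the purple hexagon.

turn left 159°, forward 2.5 m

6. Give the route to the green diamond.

turn right 103°, forward 6.6 m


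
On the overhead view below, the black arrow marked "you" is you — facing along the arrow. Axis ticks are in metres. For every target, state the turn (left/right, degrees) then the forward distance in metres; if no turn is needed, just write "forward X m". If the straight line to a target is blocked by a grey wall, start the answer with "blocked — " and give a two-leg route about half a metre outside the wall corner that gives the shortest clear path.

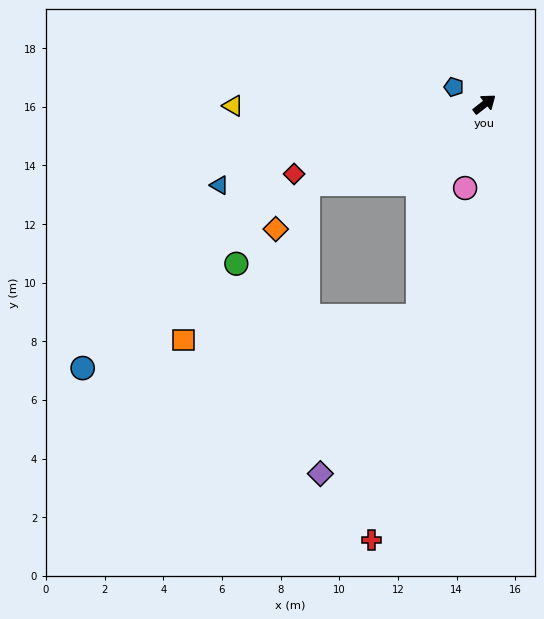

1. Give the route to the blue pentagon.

turn left 113°, forward 1.2 m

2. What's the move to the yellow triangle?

turn left 142°, forward 8.6 m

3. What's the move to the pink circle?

turn right 141°, forward 2.9 m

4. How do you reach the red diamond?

turn left 162°, forward 6.9 m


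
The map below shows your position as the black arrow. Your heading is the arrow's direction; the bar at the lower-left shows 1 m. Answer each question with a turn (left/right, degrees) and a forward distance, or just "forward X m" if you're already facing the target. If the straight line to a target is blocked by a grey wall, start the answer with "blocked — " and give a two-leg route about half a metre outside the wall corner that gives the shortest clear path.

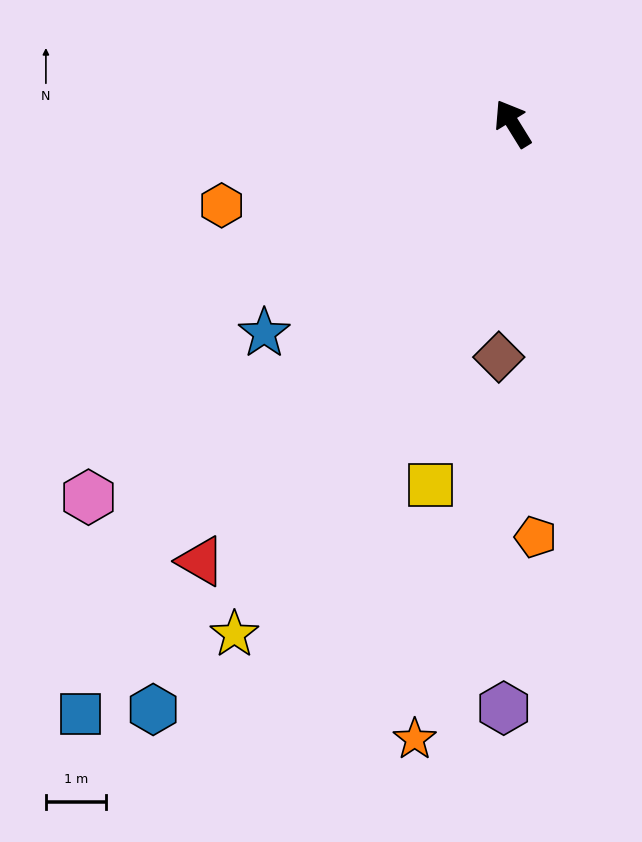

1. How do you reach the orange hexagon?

turn left 74°, forward 5.1 m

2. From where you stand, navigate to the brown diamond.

turn left 145°, forward 3.9 m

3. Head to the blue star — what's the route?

turn left 98°, forward 5.4 m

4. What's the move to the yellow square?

turn left 135°, forward 6.2 m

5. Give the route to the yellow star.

turn left 120°, forward 9.7 m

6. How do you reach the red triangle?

turn left 113°, forward 9.0 m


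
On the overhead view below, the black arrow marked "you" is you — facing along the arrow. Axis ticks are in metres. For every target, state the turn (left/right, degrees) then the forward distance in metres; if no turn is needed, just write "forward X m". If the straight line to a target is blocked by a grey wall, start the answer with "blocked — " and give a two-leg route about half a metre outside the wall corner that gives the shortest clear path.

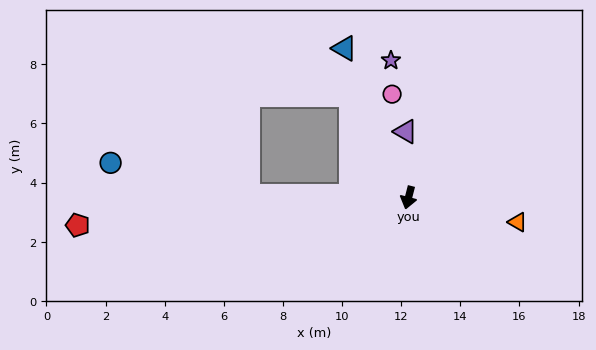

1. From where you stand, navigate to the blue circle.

blocked — turn right 76°, forward 5.4 m, then turn right 13°, forward 4.8 m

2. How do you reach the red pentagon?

turn right 71°, forward 11.2 m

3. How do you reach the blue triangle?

turn right 142°, forward 5.5 m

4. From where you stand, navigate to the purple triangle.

turn right 163°, forward 2.2 m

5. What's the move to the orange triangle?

turn left 92°, forward 3.8 m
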